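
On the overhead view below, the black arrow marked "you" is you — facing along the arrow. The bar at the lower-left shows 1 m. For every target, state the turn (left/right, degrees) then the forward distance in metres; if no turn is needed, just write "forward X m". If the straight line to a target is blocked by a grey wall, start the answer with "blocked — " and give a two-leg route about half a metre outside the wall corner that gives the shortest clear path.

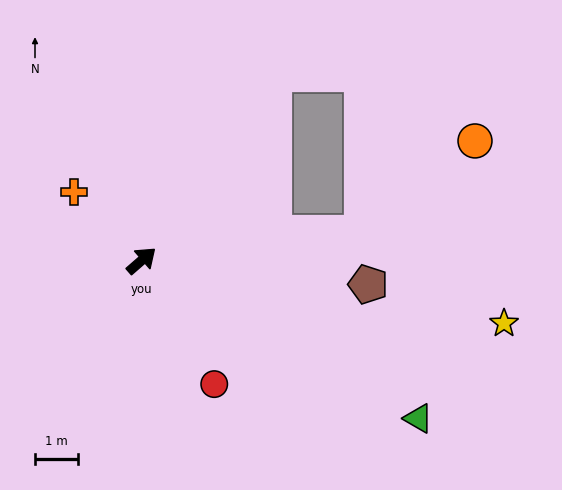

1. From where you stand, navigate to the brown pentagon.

turn right 47°, forward 5.3 m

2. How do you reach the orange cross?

turn left 93°, forward 2.3 m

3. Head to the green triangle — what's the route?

turn right 71°, forward 7.5 m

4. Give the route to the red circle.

turn right 101°, forward 3.4 m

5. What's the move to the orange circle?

blocked — turn right 34°, forward 5.2 m, then turn left 32°, forward 3.4 m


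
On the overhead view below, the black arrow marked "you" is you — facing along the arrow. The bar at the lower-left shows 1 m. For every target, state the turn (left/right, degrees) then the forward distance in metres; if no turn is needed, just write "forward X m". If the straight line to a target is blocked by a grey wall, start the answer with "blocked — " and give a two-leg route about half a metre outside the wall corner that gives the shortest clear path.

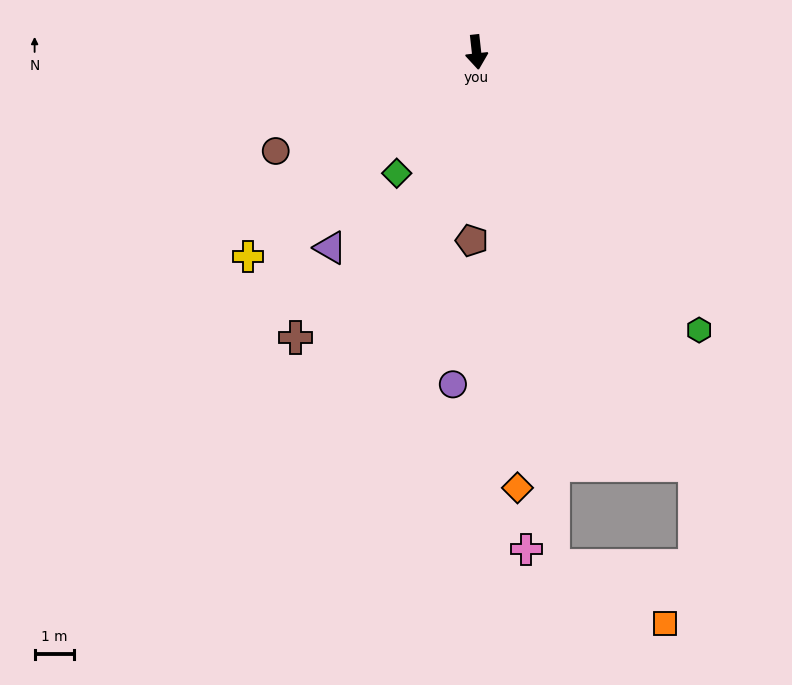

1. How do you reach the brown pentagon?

turn right 8°, forward 4.8 m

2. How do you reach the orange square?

blocked — turn left 2°, forward 13.2 m, then turn left 55°, forward 3.2 m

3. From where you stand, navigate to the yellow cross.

turn right 55°, forward 7.8 m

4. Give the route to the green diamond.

turn right 40°, forward 3.7 m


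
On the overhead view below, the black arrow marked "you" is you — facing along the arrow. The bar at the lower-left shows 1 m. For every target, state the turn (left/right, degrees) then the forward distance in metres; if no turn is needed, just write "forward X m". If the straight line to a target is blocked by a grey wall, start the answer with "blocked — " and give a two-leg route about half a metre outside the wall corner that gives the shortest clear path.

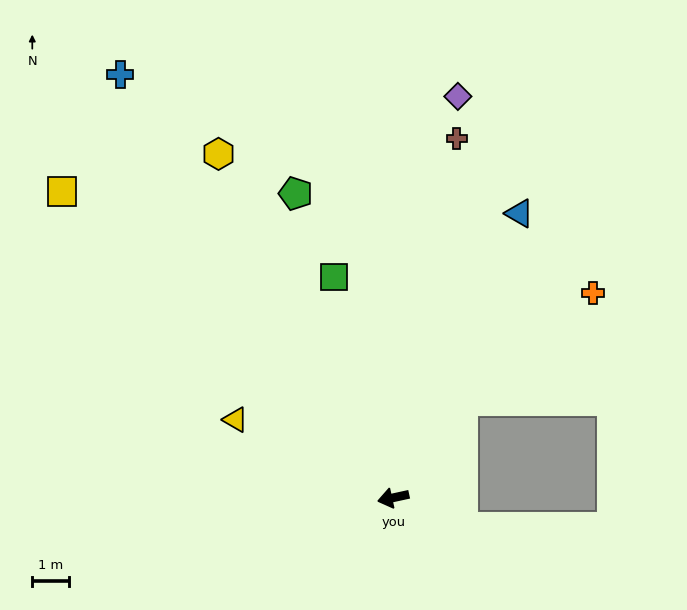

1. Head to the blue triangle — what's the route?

turn right 126°, forward 8.5 m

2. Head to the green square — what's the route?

turn right 87°, forward 6.3 m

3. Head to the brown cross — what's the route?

turn right 112°, forward 10.0 m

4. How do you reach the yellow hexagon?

turn right 75°, forward 10.6 m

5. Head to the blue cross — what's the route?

turn right 69°, forward 13.8 m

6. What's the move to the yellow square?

turn right 55°, forward 12.4 m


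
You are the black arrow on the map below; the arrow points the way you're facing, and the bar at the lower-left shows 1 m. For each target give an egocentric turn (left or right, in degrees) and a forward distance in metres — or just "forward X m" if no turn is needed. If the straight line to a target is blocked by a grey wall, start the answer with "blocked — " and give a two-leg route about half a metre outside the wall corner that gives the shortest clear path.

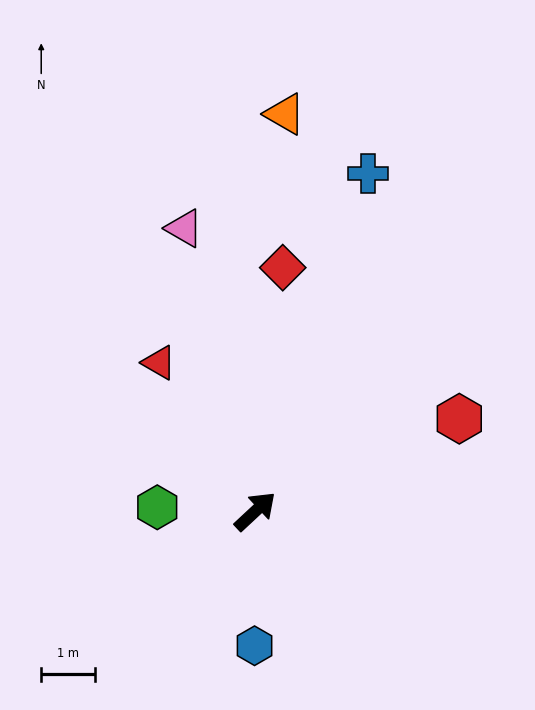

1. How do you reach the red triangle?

turn left 80°, forward 3.3 m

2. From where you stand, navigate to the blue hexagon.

turn right 133°, forward 2.5 m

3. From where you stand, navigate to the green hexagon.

turn left 135°, forward 1.8 m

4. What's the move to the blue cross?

turn left 29°, forward 6.7 m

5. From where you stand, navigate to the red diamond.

turn left 41°, forward 4.6 m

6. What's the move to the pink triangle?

turn left 61°, forward 5.5 m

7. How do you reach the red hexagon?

turn right 19°, forward 4.2 m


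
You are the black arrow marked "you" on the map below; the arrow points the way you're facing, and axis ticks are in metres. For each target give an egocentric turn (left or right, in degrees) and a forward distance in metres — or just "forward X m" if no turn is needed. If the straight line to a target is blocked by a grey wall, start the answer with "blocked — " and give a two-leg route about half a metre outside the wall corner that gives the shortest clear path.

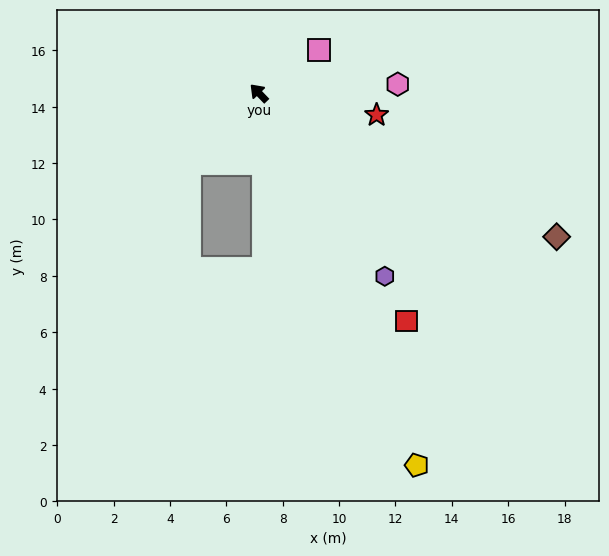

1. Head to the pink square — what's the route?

turn right 98°, forward 2.6 m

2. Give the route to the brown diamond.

turn right 160°, forward 11.7 m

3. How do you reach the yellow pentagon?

turn left 159°, forward 14.3 m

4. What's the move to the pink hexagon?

turn right 130°, forward 4.9 m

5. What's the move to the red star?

turn right 144°, forward 4.2 m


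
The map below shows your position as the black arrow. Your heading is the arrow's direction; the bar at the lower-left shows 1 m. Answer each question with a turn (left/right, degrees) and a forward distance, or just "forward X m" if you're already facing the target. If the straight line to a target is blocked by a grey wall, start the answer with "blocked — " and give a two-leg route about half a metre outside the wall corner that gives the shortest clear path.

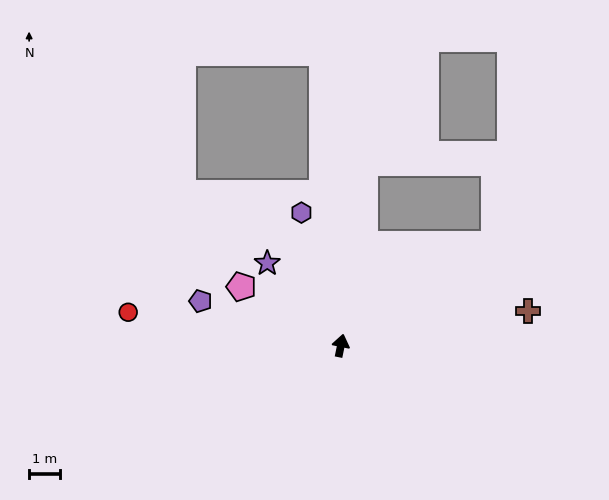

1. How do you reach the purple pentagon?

turn left 84°, forward 4.7 m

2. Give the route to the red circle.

turn left 93°, forward 6.9 m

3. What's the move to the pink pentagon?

turn left 71°, forward 3.7 m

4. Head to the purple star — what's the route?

turn left 53°, forward 3.5 m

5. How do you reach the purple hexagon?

turn left 28°, forward 4.4 m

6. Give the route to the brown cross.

turn right 68°, forward 6.1 m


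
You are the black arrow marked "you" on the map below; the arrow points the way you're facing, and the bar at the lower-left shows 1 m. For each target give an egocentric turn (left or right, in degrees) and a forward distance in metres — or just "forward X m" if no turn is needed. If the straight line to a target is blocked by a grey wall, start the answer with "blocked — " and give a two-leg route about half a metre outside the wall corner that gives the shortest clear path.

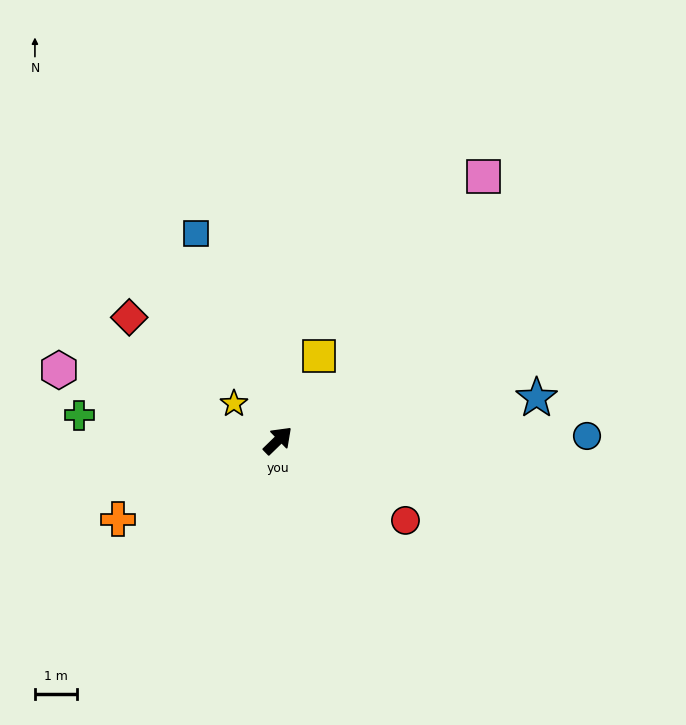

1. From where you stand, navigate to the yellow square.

turn left 20°, forward 2.3 m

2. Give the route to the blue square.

turn left 67°, forward 5.3 m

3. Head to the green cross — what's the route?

turn left 129°, forward 4.8 m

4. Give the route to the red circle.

turn right 76°, forward 3.6 m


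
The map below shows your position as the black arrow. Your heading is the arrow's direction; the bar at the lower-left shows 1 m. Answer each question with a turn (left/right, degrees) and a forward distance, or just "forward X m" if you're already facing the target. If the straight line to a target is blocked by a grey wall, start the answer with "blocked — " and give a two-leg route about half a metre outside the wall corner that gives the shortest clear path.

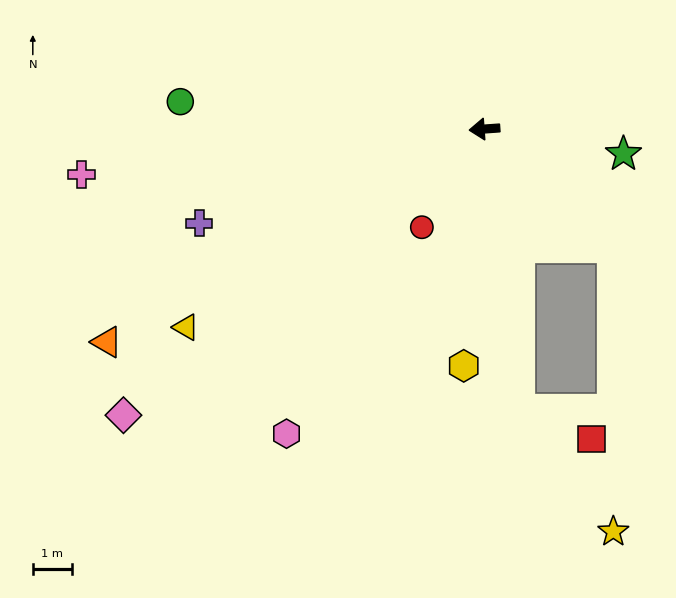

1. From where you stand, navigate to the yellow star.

blocked — turn left 93°, forward 7.2 m, then turn left 31°, forward 3.9 m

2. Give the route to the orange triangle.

turn left 25°, forward 11.0 m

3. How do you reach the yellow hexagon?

turn left 81°, forward 6.0 m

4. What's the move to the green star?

turn left 166°, forward 3.6 m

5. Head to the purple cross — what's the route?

turn left 14°, forward 7.6 m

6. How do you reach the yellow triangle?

turn left 29°, forward 9.1 m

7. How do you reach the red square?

blocked — turn left 93°, forward 7.2 m, then turn left 62°, forward 2.0 m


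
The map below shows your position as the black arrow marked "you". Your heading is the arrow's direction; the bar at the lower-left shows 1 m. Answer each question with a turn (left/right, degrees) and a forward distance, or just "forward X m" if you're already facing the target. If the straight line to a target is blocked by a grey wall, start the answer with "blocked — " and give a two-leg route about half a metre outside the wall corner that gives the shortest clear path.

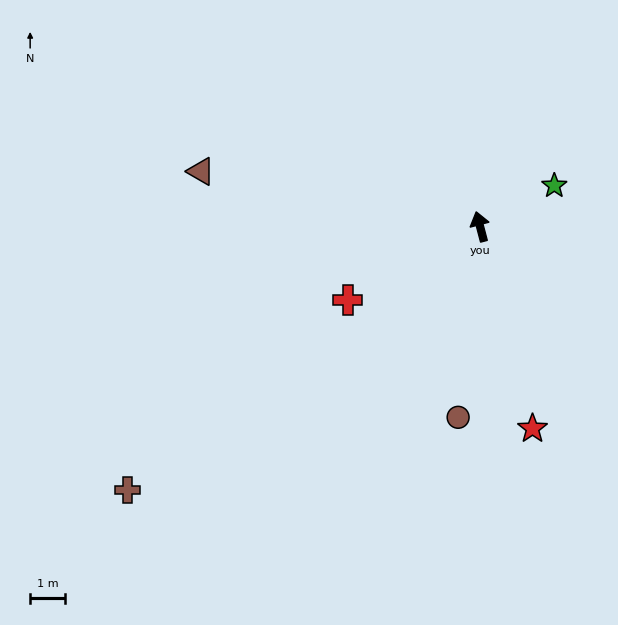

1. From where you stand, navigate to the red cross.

turn left 104°, forward 4.3 m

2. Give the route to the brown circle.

turn left 159°, forward 5.5 m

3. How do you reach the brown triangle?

turn left 64°, forward 8.1 m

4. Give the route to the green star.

turn right 76°, forward 2.4 m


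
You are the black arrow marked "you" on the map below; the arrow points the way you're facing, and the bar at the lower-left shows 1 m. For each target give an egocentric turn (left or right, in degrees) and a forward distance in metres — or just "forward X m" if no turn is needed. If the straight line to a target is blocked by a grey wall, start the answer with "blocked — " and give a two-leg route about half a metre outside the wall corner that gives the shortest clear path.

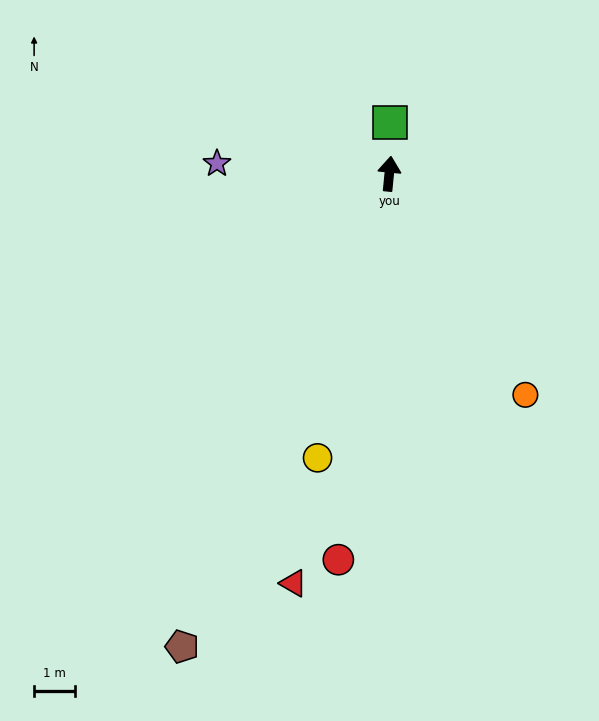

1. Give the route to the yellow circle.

turn left 171°, forward 7.1 m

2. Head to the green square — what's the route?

turn left 5°, forward 1.3 m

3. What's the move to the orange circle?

turn right 143°, forward 6.3 m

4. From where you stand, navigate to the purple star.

turn left 92°, forward 4.2 m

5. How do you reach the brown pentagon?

turn left 162°, forward 12.6 m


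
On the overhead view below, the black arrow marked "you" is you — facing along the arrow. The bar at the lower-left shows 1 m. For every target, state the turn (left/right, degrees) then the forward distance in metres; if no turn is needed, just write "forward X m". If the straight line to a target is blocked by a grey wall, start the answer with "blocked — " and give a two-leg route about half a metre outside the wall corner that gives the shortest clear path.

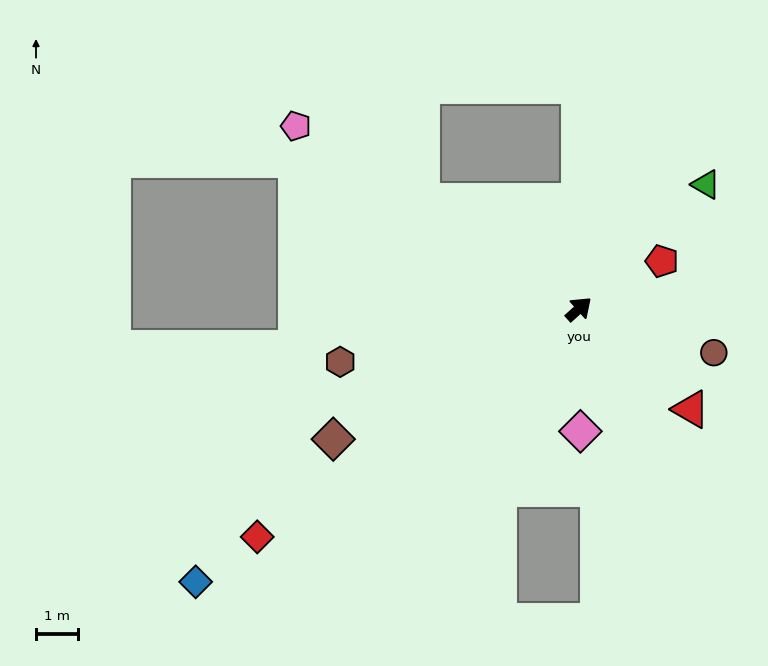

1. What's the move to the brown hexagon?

turn left 151°, forward 5.8 m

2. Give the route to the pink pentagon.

turn left 105°, forward 8.0 m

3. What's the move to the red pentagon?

turn right 12°, forward 2.3 m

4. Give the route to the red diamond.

turn left 173°, forward 9.4 m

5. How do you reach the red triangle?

turn right 84°, forward 3.6 m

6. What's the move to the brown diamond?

turn left 166°, forward 6.6 m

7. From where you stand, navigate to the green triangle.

turn left 2°, forward 4.2 m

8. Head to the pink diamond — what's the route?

turn right 131°, forward 2.9 m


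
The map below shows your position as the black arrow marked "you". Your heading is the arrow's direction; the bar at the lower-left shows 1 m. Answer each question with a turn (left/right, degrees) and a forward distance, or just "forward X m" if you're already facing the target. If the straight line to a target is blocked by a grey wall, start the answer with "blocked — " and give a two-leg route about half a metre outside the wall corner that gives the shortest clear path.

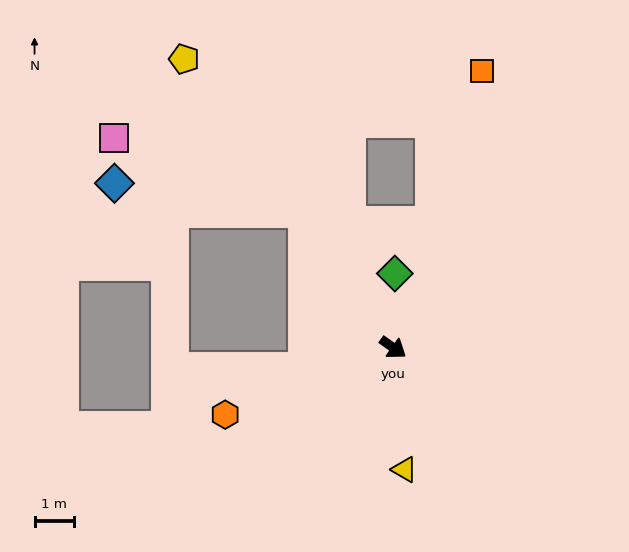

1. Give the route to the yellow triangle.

turn right 49°, forward 3.1 m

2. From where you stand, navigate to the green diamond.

turn left 124°, forward 1.9 m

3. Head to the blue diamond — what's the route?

blocked — turn left 158°, forward 4.1 m, then turn left 49°, forward 4.8 m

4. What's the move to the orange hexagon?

turn right 123°, forward 4.6 m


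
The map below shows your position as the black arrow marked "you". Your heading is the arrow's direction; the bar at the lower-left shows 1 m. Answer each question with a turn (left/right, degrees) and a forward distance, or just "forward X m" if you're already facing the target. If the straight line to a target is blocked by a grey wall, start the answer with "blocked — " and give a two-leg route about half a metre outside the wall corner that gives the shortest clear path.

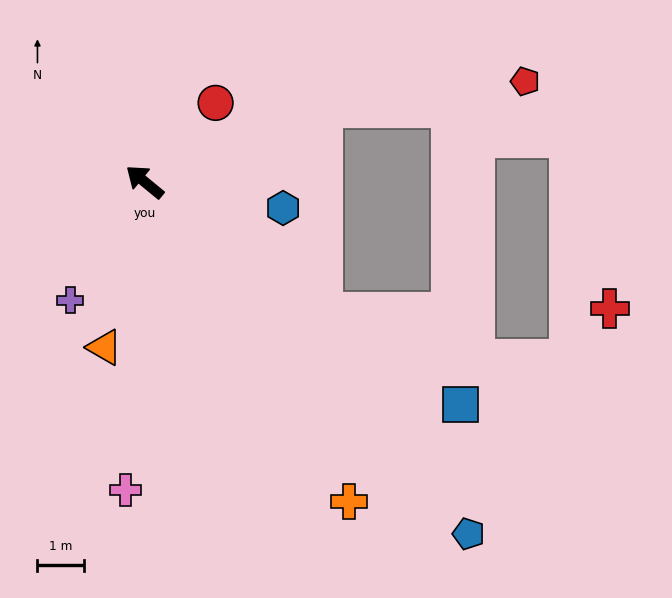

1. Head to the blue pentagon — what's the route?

turn left 172°, forward 10.4 m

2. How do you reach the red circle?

turn right 92°, forward 2.3 m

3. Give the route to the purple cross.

turn left 97°, forward 3.0 m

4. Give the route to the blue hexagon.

turn right 151°, forward 3.0 m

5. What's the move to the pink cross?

turn left 126°, forward 6.7 m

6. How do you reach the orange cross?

turn left 162°, forward 8.2 m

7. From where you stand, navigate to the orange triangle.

turn left 116°, forward 3.7 m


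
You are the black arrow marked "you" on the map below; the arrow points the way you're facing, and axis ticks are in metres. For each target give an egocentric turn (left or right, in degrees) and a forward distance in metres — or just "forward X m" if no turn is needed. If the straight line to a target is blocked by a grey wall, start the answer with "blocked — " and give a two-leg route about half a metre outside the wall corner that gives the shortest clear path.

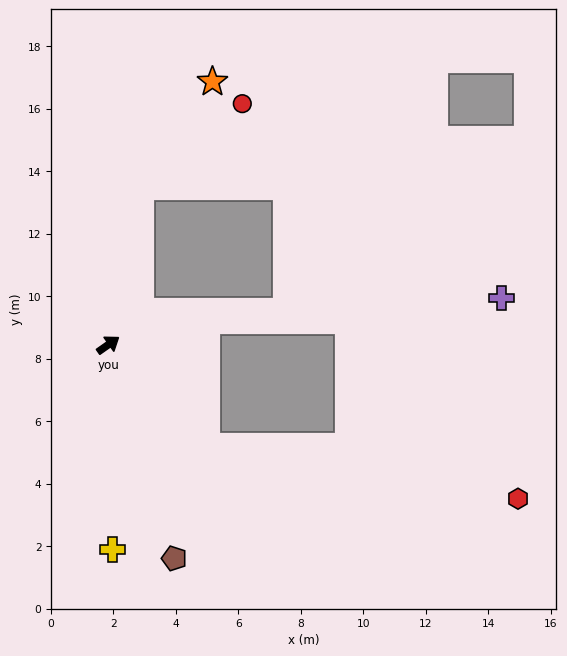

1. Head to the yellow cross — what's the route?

turn right 124°, forward 6.6 m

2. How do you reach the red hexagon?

blocked — turn right 81°, forward 4.5 m, then turn left 36°, forward 10.1 m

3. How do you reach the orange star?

blocked — turn left 43°, forward 5.2 m, then turn right 22°, forward 4.1 m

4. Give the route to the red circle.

blocked — turn left 43°, forward 5.2 m, then turn right 39°, forward 4.2 m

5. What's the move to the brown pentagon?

turn right 108°, forward 7.2 m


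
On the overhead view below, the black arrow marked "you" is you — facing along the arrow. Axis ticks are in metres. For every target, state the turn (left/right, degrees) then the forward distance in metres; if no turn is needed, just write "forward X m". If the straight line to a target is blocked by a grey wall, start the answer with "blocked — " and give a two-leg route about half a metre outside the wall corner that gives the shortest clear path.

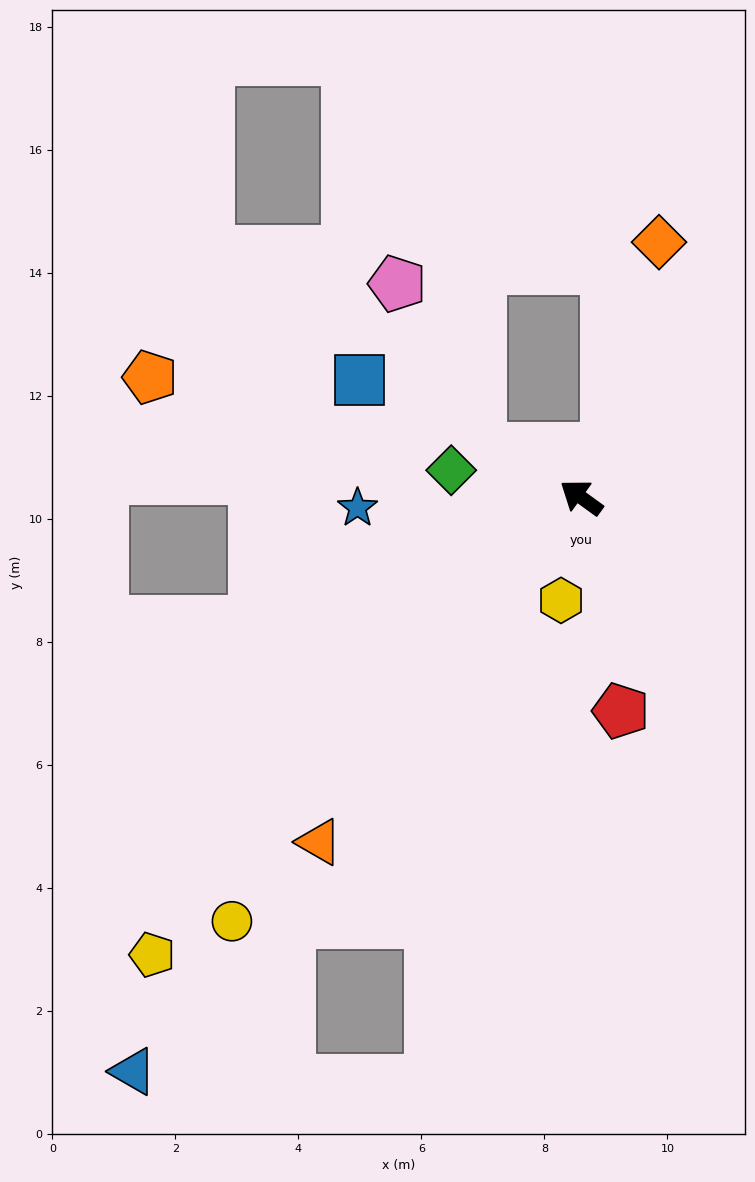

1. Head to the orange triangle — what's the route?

turn left 89°, forward 7.0 m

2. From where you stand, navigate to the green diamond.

turn left 24°, forward 2.2 m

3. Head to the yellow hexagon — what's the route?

turn left 115°, forward 1.7 m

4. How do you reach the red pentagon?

turn left 136°, forward 3.5 m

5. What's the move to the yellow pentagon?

turn left 83°, forward 10.2 m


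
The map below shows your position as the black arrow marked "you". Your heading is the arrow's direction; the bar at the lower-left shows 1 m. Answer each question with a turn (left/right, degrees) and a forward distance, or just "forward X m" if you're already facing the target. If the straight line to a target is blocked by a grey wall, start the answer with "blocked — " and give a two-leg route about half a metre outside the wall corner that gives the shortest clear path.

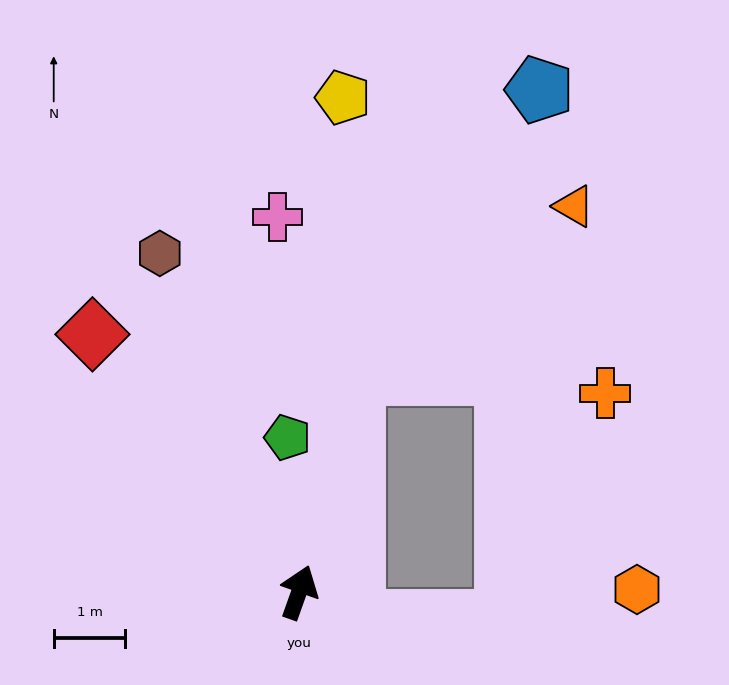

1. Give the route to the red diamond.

turn left 58°, forward 4.6 m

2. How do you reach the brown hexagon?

turn left 42°, forward 5.1 m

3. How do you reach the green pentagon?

turn left 24°, forward 2.2 m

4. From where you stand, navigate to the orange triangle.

blocked — turn left 5°, forward 3.1 m, then turn right 38°, forward 3.9 m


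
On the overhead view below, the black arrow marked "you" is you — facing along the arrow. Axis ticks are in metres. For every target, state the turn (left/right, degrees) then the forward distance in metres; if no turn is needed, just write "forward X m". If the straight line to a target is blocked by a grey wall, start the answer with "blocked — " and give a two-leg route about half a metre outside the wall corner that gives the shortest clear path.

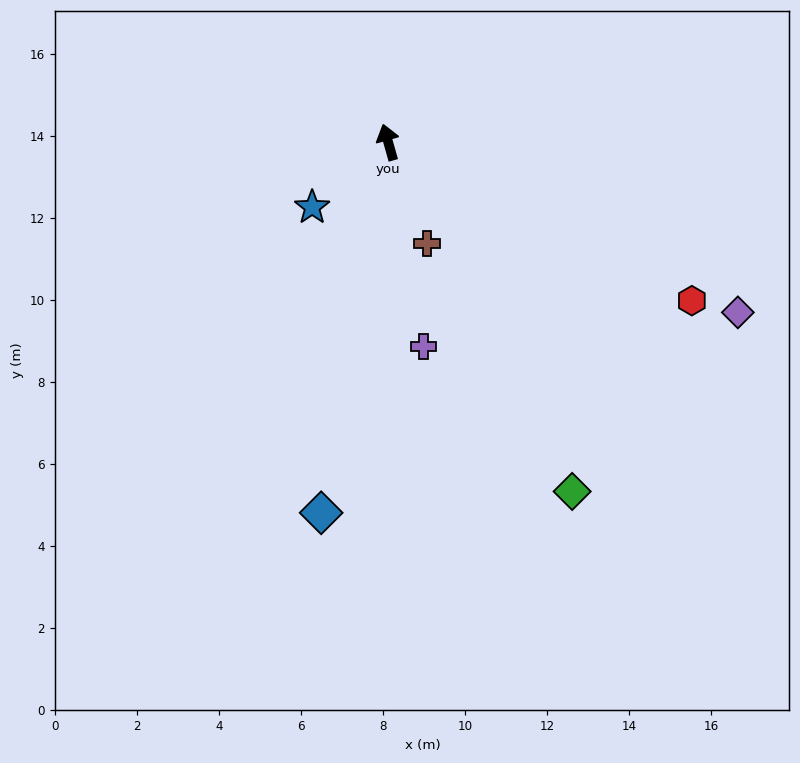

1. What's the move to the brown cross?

turn right 175°, forward 2.6 m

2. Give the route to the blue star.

turn left 115°, forward 2.4 m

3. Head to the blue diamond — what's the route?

turn left 154°, forward 9.2 m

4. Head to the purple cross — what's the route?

turn left 174°, forward 5.1 m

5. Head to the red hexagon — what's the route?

turn right 133°, forward 8.4 m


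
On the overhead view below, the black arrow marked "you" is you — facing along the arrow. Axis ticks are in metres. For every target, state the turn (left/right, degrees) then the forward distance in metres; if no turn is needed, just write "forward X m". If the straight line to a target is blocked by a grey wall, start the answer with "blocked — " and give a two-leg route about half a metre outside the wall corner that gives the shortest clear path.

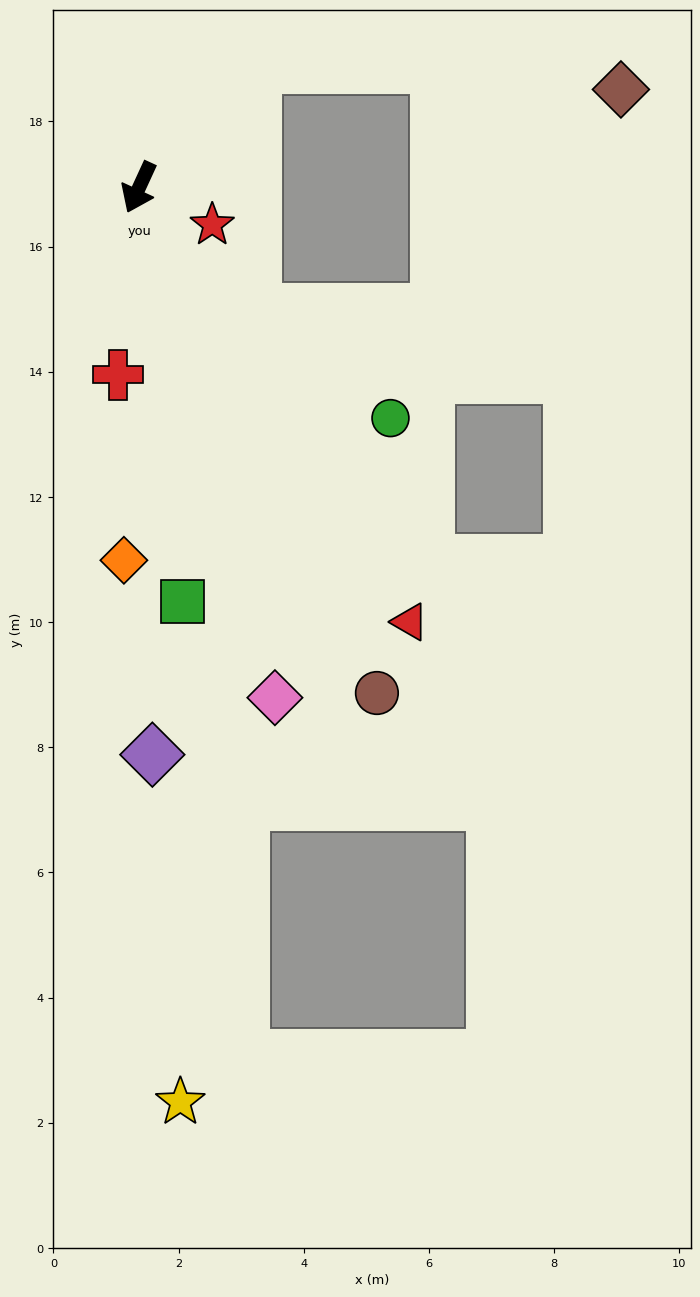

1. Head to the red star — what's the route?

turn left 88°, forward 1.3 m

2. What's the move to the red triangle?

turn left 57°, forward 8.2 m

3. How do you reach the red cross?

turn left 18°, forward 3.0 m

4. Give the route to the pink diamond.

turn left 40°, forward 8.4 m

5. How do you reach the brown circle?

turn left 50°, forward 8.9 m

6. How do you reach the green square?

turn left 31°, forward 6.6 m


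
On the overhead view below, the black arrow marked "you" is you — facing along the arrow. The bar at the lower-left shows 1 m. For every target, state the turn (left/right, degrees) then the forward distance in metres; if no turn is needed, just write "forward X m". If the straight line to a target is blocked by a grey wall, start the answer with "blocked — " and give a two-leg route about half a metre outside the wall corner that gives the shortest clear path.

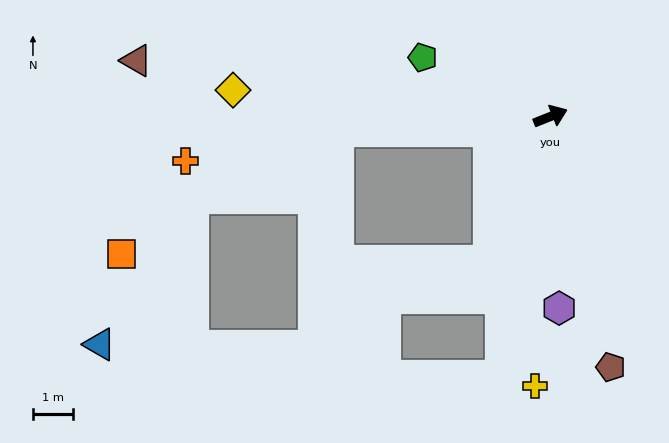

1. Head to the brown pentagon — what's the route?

turn right 98°, forward 6.5 m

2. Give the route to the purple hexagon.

turn right 109°, forward 4.8 m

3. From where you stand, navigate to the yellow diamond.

turn left 154°, forward 8.0 m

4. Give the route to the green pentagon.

turn left 133°, forward 3.5 m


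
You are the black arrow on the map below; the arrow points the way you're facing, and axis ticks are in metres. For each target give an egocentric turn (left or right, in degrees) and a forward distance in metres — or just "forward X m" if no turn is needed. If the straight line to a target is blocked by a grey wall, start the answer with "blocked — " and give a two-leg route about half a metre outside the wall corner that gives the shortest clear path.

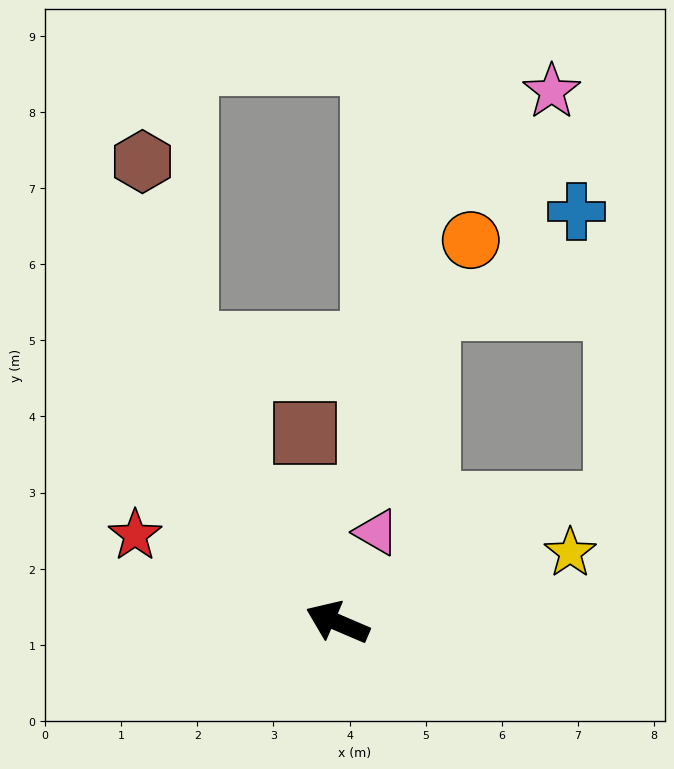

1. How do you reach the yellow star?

turn right 140°, forward 3.2 m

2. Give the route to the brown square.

turn right 57°, forward 2.5 m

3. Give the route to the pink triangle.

turn right 90°, forward 1.3 m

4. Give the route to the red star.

forward 2.9 m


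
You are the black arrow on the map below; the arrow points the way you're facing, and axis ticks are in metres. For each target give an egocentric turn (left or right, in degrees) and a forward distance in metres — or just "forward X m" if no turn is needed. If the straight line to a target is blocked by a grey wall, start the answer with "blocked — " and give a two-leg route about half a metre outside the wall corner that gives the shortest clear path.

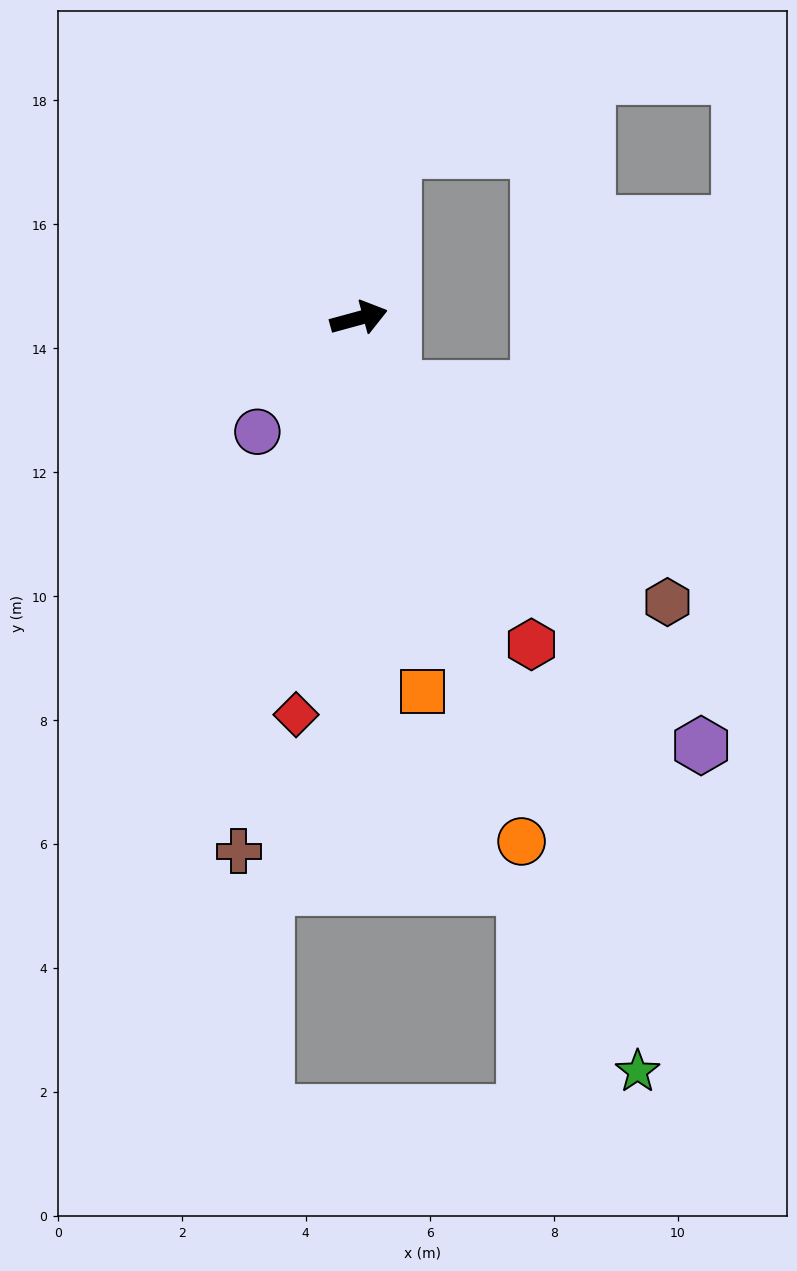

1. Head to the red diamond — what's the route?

turn right 114°, forward 6.5 m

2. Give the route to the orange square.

turn right 96°, forward 6.1 m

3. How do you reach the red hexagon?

turn right 77°, forward 6.0 m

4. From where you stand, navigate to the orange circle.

turn right 88°, forward 8.8 m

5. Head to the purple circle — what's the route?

turn right 147°, forward 2.5 m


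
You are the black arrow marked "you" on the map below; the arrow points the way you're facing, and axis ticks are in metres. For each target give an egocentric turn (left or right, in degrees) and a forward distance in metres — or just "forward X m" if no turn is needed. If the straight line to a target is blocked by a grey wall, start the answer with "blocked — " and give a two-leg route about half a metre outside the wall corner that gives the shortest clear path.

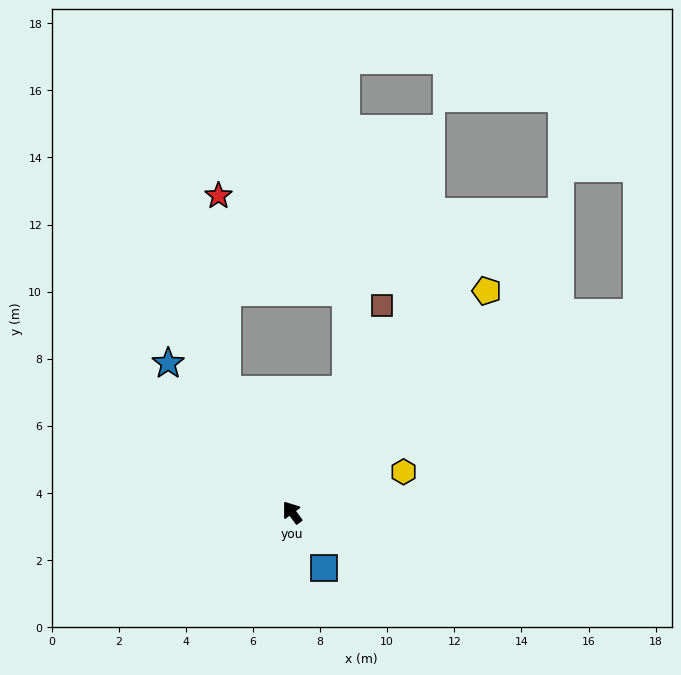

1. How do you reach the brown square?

turn right 60°, forward 6.7 m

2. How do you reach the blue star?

turn left 3°, forward 5.8 m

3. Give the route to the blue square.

turn left 173°, forward 1.9 m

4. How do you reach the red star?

blocked — turn right 8°, forward 4.1 m, then turn right 26°, forward 5.8 m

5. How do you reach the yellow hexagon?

turn right 106°, forward 3.5 m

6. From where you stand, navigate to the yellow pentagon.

turn right 78°, forward 8.8 m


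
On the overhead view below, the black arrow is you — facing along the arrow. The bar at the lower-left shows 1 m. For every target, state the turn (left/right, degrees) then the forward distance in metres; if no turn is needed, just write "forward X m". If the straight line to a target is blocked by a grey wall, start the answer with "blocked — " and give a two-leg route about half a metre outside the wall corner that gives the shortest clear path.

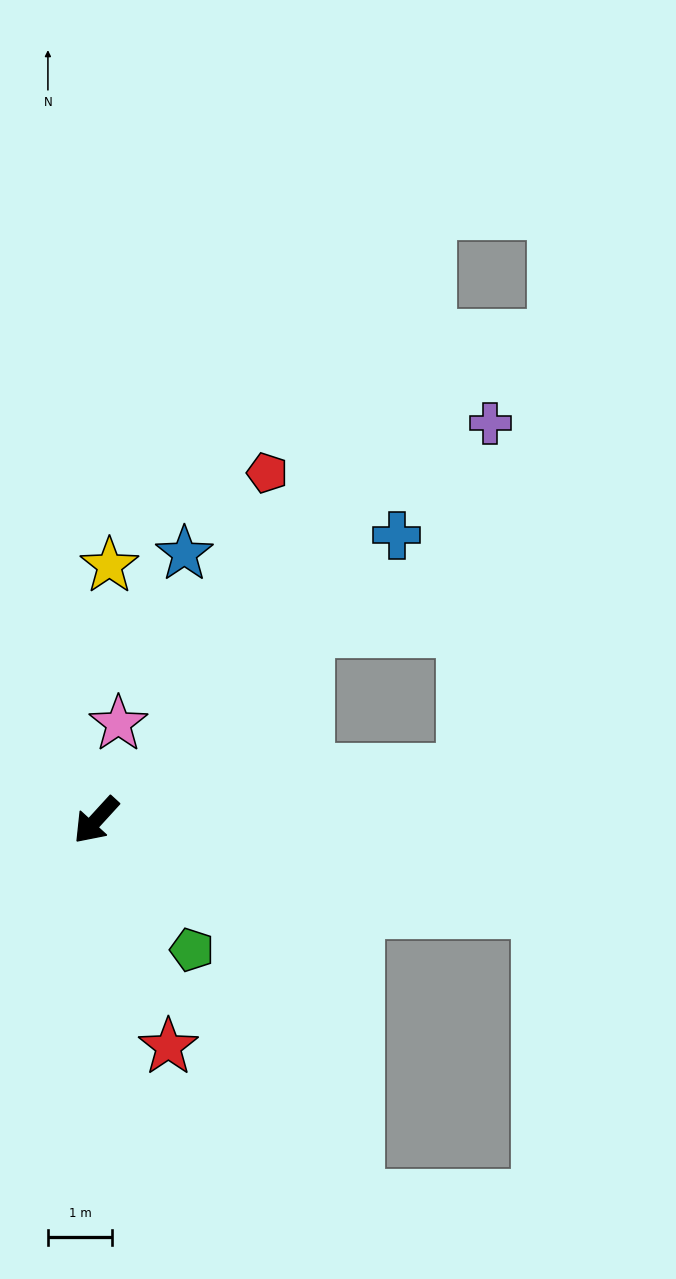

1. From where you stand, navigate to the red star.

turn left 60°, forward 3.7 m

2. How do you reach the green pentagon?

turn left 79°, forward 2.5 m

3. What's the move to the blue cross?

turn left 176°, forward 6.5 m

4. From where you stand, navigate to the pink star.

turn right 151°, forward 1.5 m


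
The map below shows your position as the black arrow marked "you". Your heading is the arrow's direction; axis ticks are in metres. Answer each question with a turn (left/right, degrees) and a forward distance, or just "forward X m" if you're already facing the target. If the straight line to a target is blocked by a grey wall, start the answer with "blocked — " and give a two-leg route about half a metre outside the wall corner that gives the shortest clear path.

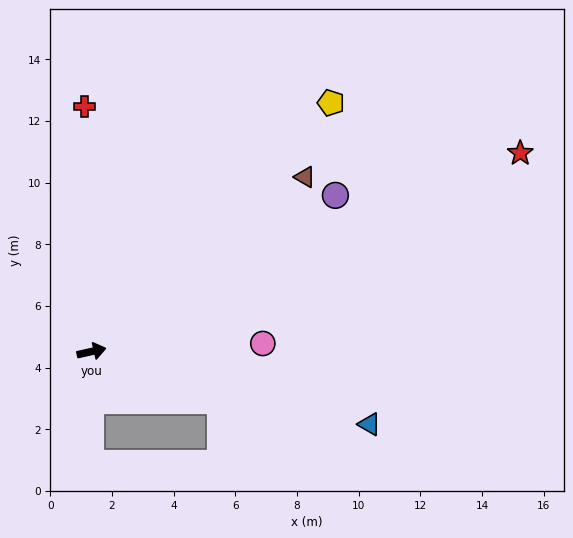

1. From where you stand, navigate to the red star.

turn left 12°, forward 15.3 m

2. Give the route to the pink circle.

turn right 10°, forward 5.6 m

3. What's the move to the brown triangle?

turn left 27°, forward 8.9 m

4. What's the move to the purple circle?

turn left 20°, forward 9.4 m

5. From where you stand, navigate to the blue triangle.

turn right 27°, forward 9.3 m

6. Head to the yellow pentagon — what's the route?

turn left 33°, forward 11.2 m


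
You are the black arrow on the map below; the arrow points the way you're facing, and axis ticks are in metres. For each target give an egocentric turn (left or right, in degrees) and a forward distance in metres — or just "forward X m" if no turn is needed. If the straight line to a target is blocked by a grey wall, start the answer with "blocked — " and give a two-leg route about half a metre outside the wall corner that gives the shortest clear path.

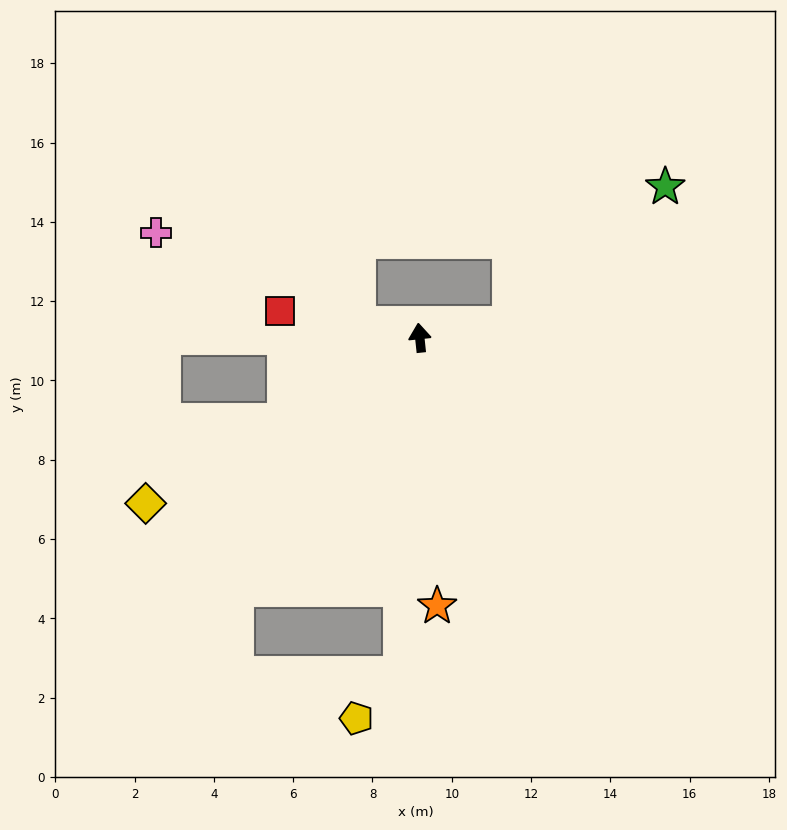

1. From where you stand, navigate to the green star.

blocked — turn right 87°, forward 2.3 m, then turn left 32°, forward 5.2 m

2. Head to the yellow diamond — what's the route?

turn left 115°, forward 8.1 m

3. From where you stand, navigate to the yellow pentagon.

blocked — turn left 171°, forward 8.5 m, then turn right 41°, forward 1.6 m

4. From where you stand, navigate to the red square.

turn left 73°, forward 3.6 m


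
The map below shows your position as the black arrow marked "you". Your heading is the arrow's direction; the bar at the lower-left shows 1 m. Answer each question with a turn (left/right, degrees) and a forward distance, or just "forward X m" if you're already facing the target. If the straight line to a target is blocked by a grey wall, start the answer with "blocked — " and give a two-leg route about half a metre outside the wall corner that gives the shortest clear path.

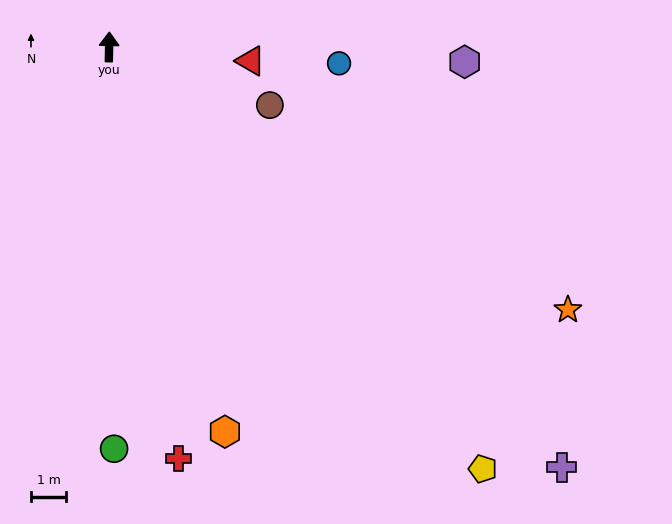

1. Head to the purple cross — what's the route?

turn right 132°, forward 17.6 m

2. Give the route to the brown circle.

turn right 109°, forward 4.9 m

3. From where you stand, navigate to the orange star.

turn right 119°, forward 15.0 m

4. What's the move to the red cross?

turn right 169°, forward 11.9 m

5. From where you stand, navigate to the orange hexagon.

turn right 162°, forward 11.4 m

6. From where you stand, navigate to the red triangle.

turn right 95°, forward 4.0 m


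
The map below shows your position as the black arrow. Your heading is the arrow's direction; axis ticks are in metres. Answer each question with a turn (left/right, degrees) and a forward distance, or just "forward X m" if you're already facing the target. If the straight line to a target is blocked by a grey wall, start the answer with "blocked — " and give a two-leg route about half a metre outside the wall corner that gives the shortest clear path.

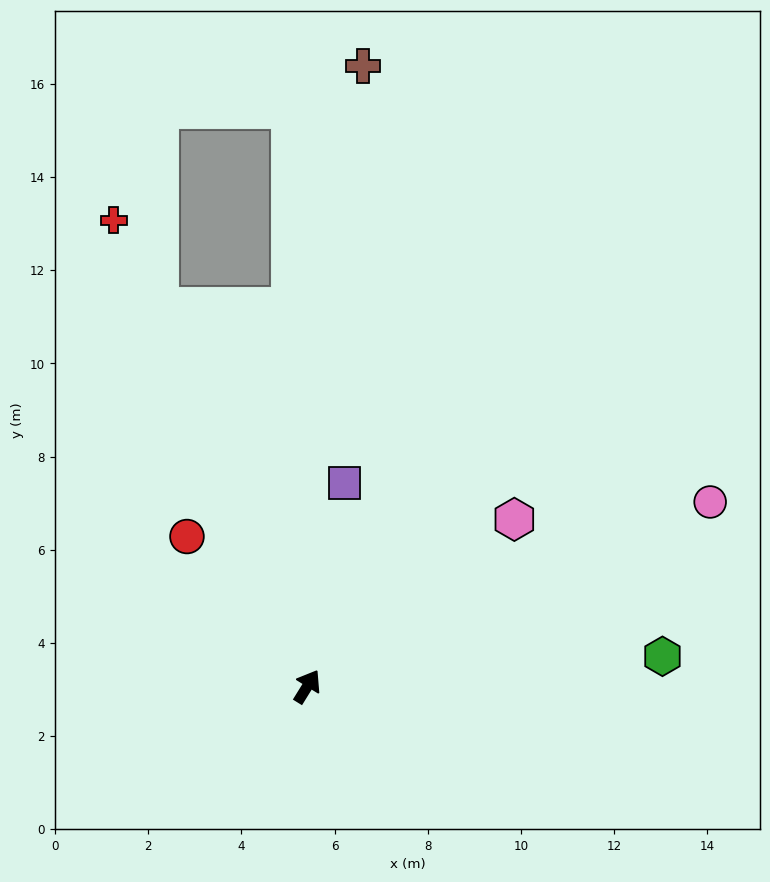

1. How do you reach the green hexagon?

turn right 53°, forward 7.7 m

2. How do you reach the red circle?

turn left 70°, forward 4.1 m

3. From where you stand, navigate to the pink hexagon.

turn right 19°, forward 5.7 m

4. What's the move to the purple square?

turn left 21°, forward 4.4 m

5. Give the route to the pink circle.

turn right 34°, forward 9.5 m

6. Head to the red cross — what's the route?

turn left 54°, forward 10.8 m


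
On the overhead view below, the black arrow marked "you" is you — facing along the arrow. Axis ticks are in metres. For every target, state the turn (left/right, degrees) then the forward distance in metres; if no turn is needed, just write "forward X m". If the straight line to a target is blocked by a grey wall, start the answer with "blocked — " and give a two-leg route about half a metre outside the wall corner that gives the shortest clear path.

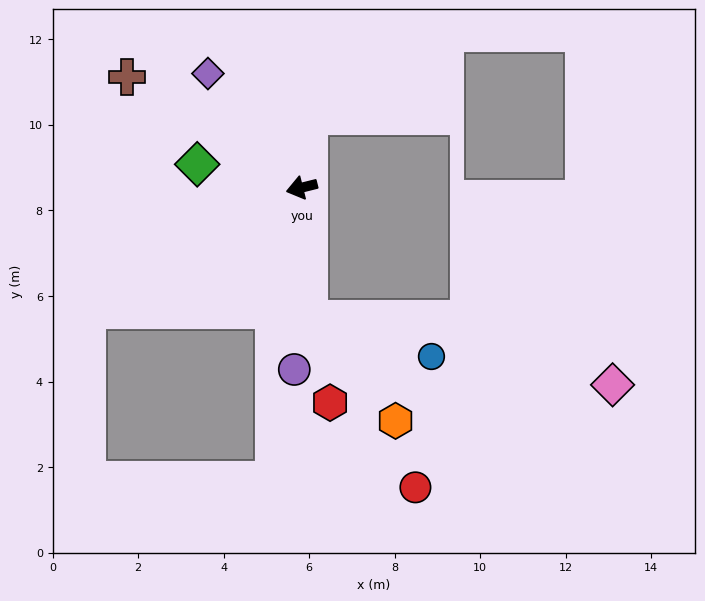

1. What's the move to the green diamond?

turn right 27°, forward 2.5 m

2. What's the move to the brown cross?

turn right 46°, forward 4.8 m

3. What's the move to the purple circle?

turn left 74°, forward 4.3 m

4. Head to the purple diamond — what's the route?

turn right 65°, forward 3.5 m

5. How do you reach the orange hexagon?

blocked — turn left 79°, forward 3.1 m, then turn left 37°, forward 3.1 m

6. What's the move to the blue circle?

blocked — turn left 79°, forward 3.1 m, then turn left 69°, forward 3.0 m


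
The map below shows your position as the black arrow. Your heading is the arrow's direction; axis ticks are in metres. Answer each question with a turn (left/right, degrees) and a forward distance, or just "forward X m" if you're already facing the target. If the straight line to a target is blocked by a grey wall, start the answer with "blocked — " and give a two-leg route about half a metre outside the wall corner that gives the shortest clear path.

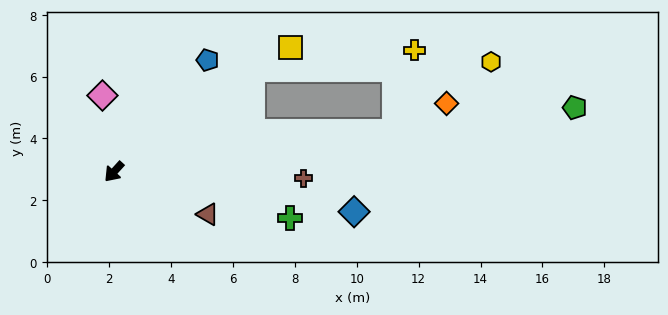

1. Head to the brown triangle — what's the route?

turn left 108°, forward 3.3 m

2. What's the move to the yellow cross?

blocked — turn left 140°, forward 9.2 m, then turn left 69°, forward 2.7 m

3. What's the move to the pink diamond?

turn right 129°, forward 2.5 m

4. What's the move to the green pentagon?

turn left 140°, forward 15.0 m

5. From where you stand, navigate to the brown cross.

turn left 130°, forward 6.1 m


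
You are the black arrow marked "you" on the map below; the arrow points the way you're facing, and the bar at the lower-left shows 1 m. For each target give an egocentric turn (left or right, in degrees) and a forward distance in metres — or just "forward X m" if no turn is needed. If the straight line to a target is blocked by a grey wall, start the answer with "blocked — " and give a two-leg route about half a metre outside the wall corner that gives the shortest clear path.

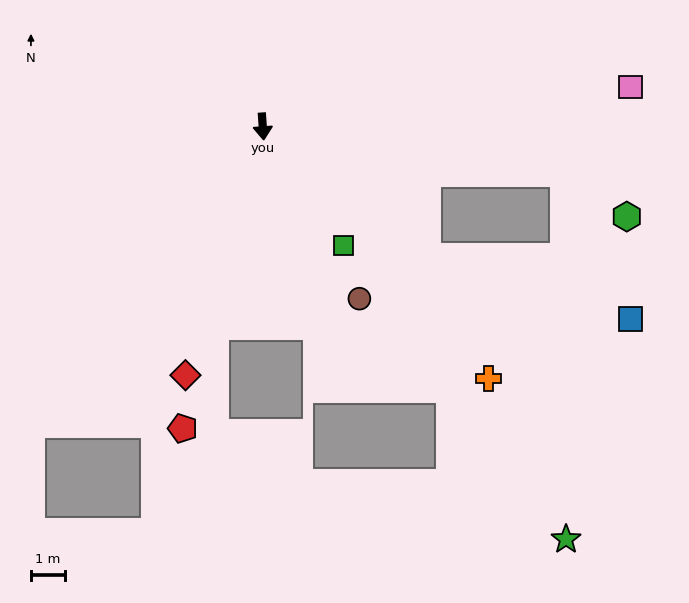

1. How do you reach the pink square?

turn left 92°, forward 10.9 m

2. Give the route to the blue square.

blocked — turn left 47°, forward 6.2 m, then turn left 22°, forward 6.3 m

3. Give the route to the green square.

turn left 30°, forward 4.2 m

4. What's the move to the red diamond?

turn right 21°, forward 7.7 m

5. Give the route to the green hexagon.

blocked — turn left 77°, forward 9.0 m, then turn right 26°, forward 2.3 m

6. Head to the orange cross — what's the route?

turn left 38°, forward 10.0 m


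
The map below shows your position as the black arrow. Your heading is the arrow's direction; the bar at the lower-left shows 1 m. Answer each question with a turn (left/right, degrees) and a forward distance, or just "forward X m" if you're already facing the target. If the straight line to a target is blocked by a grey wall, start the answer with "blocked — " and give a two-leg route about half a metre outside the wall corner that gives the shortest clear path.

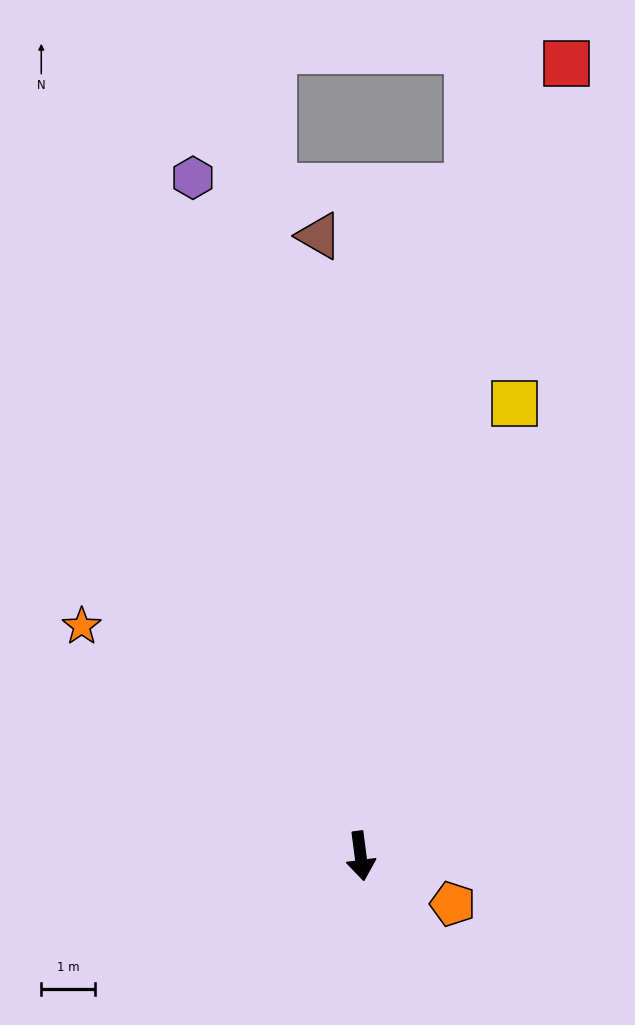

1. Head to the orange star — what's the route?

turn right 137°, forward 6.8 m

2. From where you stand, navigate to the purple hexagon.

turn right 174°, forward 13.1 m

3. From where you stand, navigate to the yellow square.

turn left 154°, forward 9.0 m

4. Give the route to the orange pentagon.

turn left 55°, forward 1.9 m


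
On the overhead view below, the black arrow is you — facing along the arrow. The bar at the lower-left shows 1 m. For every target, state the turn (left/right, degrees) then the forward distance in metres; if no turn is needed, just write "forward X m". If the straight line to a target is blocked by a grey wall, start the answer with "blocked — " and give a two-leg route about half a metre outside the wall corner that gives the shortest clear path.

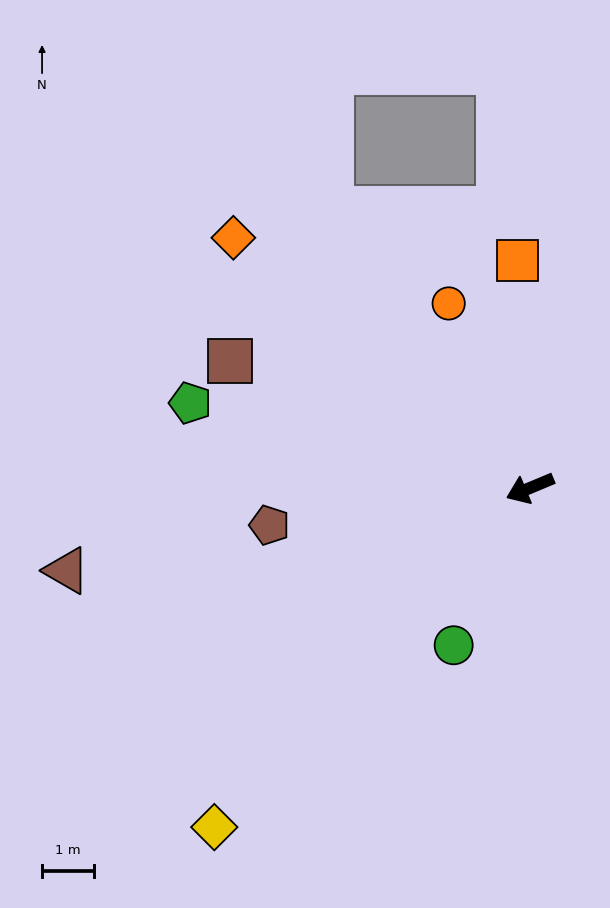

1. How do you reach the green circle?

turn left 41°, forward 3.3 m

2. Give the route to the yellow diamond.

turn left 24°, forward 8.8 m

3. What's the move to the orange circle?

turn right 89°, forward 3.8 m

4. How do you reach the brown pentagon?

turn right 15°, forward 5.0 m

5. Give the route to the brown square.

turn right 46°, forward 6.2 m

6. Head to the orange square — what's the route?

turn right 110°, forward 4.3 m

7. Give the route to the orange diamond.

turn right 63°, forward 7.4 m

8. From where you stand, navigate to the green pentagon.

turn right 37°, forward 6.7 m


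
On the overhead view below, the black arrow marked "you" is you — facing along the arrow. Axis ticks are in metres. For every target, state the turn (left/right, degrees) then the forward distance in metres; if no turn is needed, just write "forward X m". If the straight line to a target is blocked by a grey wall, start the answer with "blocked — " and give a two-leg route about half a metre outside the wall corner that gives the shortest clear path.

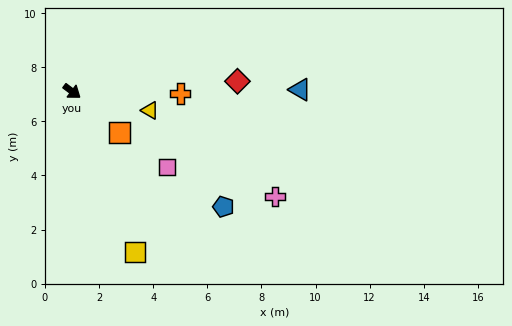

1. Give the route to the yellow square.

turn right 32°, forward 6.4 m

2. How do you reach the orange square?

turn right 4°, forward 2.3 m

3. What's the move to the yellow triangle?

turn left 23°, forward 3.0 m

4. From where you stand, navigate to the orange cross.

turn left 36°, forward 4.0 m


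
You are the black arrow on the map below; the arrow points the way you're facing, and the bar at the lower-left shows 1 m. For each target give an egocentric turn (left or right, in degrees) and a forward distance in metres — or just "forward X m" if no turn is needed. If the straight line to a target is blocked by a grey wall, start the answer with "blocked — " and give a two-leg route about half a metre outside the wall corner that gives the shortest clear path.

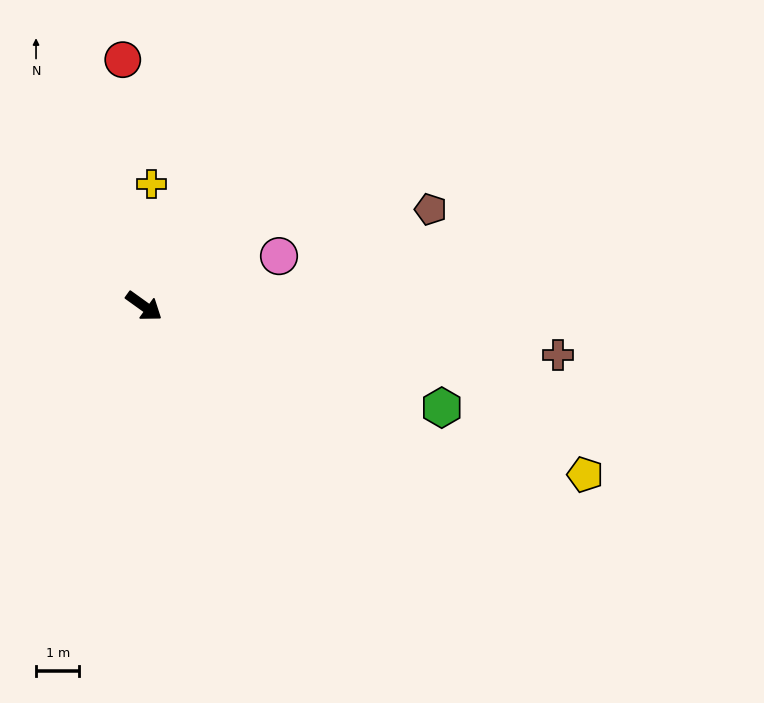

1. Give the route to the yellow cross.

turn left 122°, forward 2.8 m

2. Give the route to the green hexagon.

turn left 17°, forward 7.3 m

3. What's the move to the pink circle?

turn left 56°, forward 3.3 m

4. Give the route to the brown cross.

turn left 29°, forward 9.7 m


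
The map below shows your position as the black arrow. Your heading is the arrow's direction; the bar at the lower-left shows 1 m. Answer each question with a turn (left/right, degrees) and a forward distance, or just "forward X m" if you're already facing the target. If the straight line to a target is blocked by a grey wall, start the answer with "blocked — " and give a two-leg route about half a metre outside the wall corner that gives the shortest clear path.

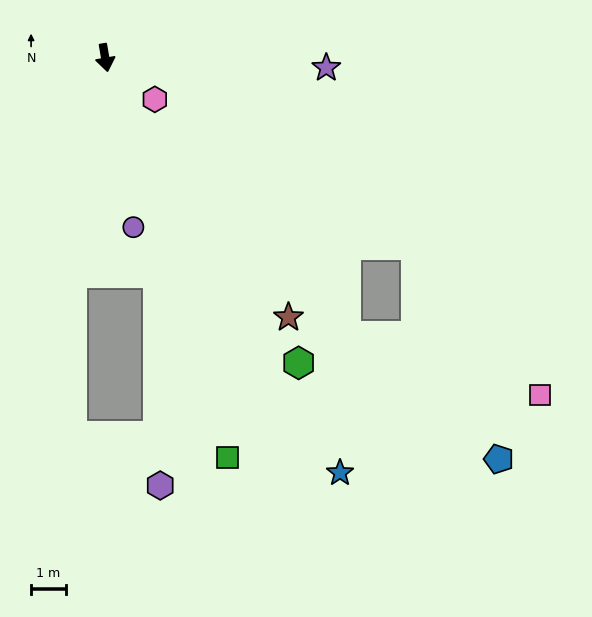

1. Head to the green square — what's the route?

turn left 7°, forward 12.0 m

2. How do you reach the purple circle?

forward 4.9 m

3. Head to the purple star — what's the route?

turn left 78°, forward 6.3 m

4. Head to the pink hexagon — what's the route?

turn left 40°, forward 1.9 m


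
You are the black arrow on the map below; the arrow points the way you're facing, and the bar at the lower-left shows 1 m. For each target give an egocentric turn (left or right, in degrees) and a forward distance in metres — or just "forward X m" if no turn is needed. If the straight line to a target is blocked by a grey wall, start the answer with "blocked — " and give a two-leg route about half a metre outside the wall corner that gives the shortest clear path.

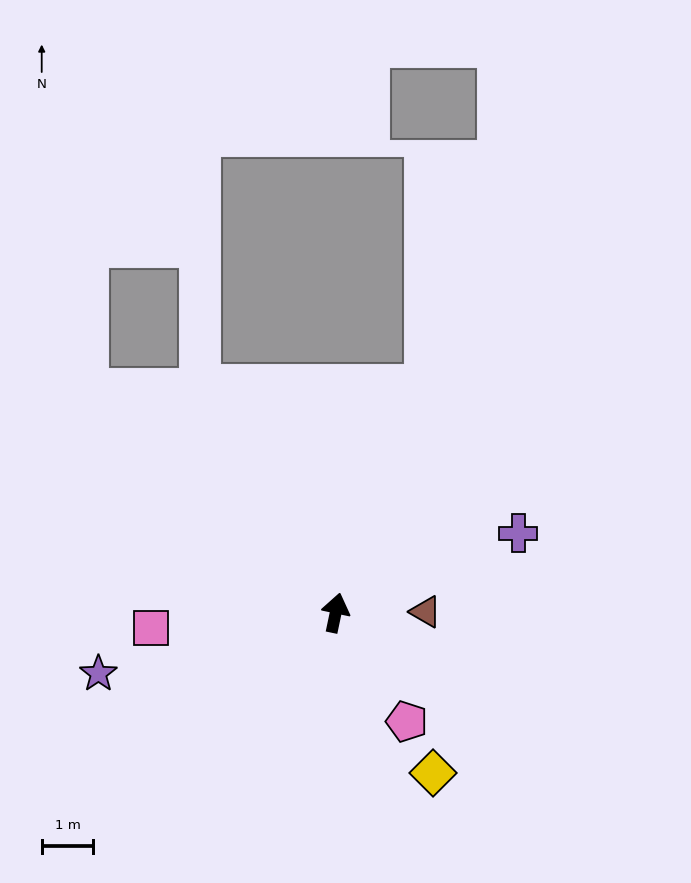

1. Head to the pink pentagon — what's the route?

turn right 135°, forward 2.5 m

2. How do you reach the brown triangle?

turn right 78°, forward 1.7 m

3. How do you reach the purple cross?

turn right 55°, forward 3.9 m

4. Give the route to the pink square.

turn left 107°, forward 3.6 m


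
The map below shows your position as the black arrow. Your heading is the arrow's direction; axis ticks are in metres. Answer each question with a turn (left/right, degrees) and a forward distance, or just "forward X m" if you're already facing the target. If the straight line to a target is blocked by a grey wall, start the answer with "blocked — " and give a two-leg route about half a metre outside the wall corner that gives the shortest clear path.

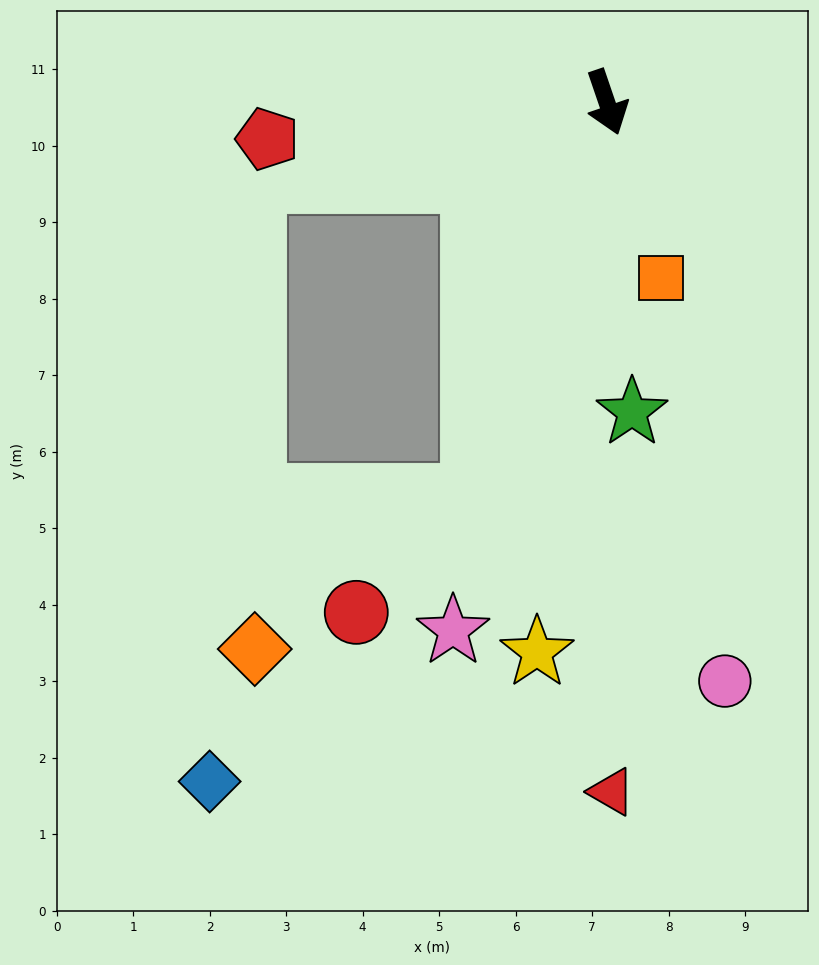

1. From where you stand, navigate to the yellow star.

turn right 26°, forward 7.2 m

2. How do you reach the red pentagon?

turn right 103°, forward 4.5 m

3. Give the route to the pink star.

turn right 35°, forward 7.2 m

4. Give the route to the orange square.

forward 2.4 m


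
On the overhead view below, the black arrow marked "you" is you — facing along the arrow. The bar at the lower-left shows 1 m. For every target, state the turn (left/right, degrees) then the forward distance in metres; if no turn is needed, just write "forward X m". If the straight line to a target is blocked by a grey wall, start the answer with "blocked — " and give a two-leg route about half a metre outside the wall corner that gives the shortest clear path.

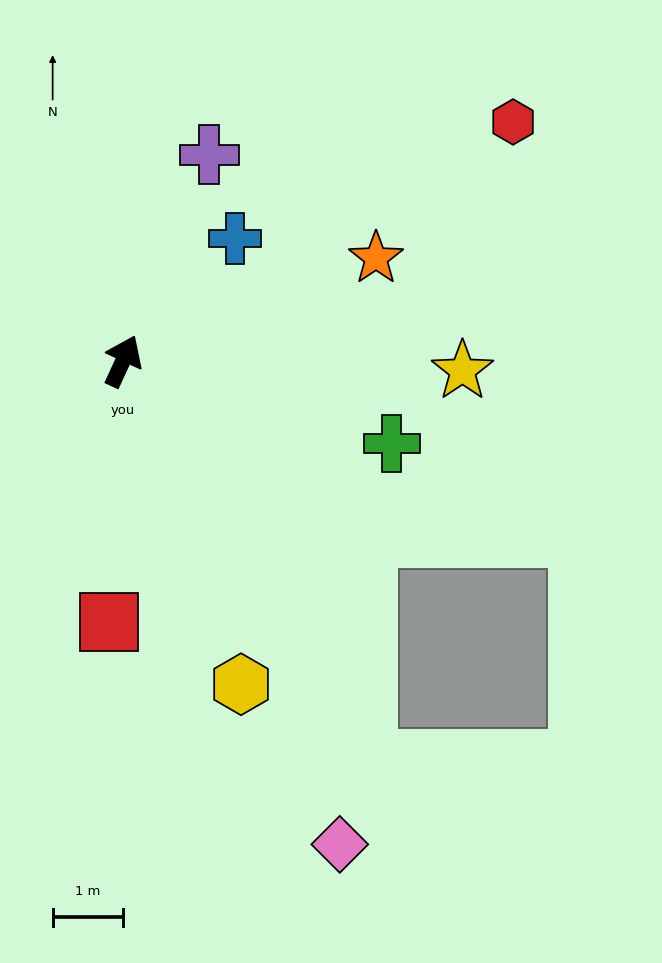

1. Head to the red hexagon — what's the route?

turn right 34°, forward 6.5 m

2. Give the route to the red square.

turn right 158°, forward 3.7 m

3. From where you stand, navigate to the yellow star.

turn right 67°, forward 4.8 m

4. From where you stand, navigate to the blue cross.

turn right 18°, forward 2.4 m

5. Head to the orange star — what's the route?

turn right 43°, forward 3.9 m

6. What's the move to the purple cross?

turn left 2°, forward 3.2 m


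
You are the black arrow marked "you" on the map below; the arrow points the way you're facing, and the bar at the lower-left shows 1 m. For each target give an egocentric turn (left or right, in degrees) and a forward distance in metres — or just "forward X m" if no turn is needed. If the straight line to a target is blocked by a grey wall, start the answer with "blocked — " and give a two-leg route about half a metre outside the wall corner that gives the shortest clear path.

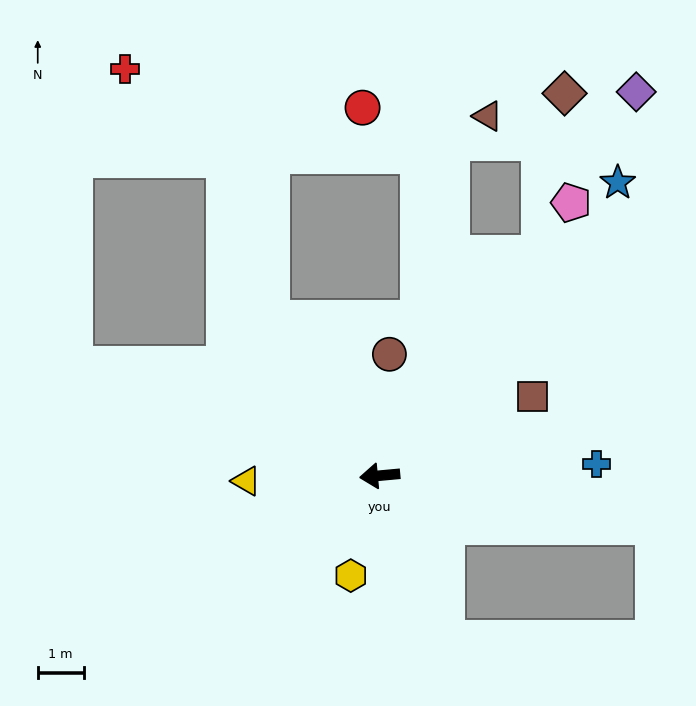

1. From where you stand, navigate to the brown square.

turn right 158°, forward 3.7 m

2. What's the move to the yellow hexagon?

turn left 69°, forward 2.3 m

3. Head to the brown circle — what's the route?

turn right 100°, forward 2.7 m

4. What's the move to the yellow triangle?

turn right 3°, forward 2.9 m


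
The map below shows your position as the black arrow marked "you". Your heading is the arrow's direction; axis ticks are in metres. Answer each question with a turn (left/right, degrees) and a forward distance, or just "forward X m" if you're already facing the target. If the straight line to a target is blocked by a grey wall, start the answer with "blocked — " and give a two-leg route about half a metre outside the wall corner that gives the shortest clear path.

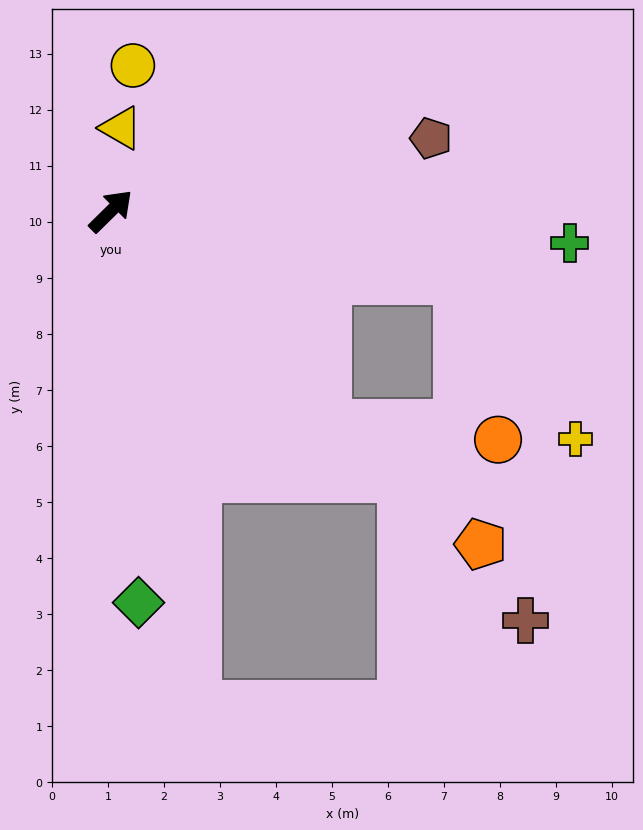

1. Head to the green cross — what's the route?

turn right 49°, forward 8.2 m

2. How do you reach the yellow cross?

blocked — turn right 56°, forward 6.3 m, then turn right 42°, forward 3.5 m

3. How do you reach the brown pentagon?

turn right 32°, forward 5.9 m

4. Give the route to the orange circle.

blocked — turn right 89°, forward 5.4 m, then turn left 39°, forward 3.1 m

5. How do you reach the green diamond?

turn right 131°, forward 7.0 m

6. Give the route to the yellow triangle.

turn left 39°, forward 1.5 m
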